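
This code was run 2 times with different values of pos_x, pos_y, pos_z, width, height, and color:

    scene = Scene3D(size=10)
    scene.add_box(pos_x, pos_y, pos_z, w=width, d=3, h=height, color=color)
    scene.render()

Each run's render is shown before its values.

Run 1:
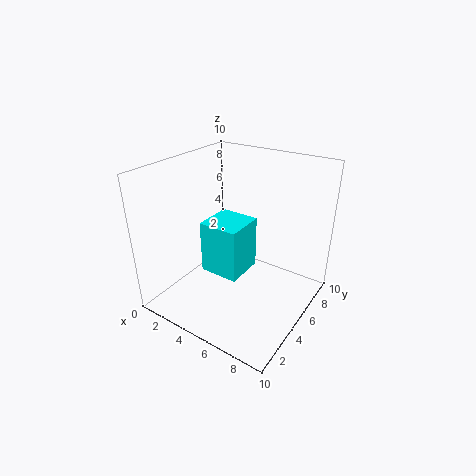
pos_x = 2
pos_y = 4.5
pos_z = 1.5
width = 3
height = 4
color = 'cyan'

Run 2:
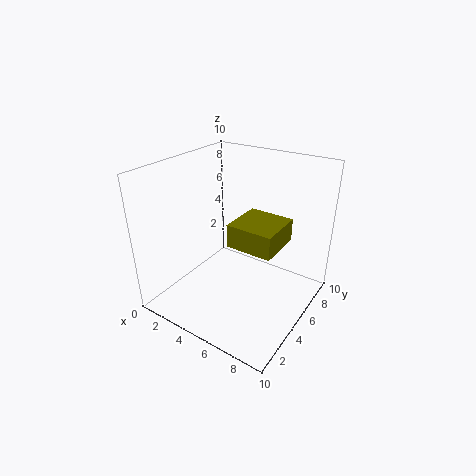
pos_x = 5.5
pos_y = 3
pos_z = 5.5
width = 3
height = 1.5
color = 'olive'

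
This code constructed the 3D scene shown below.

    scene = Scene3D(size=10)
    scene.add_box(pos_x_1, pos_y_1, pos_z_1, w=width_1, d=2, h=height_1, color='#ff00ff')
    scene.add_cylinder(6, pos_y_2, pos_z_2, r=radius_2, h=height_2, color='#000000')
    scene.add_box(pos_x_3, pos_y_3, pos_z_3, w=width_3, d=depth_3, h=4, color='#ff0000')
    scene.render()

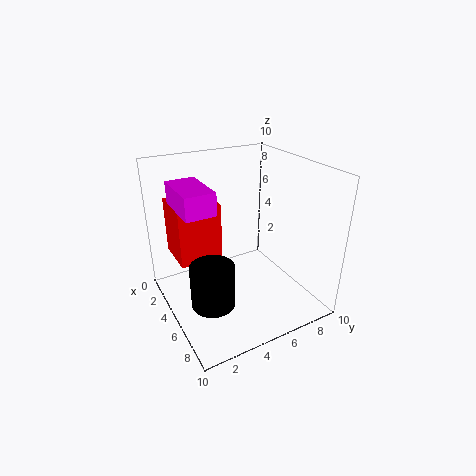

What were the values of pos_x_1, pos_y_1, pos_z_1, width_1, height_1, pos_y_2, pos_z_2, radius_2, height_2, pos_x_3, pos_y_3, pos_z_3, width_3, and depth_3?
pos_x_1 = 2.5, pos_y_1 = 1, pos_z_1 = 7.5, width_1 = 3.5, height_1 = 1.5, pos_y_2 = 2.5, pos_z_2 = 1, radius_2 = 1.5, height_2 = 3, pos_x_3 = 1.5, pos_y_3 = 1, pos_z_3 = 3.5, width_3 = 3, depth_3 = 3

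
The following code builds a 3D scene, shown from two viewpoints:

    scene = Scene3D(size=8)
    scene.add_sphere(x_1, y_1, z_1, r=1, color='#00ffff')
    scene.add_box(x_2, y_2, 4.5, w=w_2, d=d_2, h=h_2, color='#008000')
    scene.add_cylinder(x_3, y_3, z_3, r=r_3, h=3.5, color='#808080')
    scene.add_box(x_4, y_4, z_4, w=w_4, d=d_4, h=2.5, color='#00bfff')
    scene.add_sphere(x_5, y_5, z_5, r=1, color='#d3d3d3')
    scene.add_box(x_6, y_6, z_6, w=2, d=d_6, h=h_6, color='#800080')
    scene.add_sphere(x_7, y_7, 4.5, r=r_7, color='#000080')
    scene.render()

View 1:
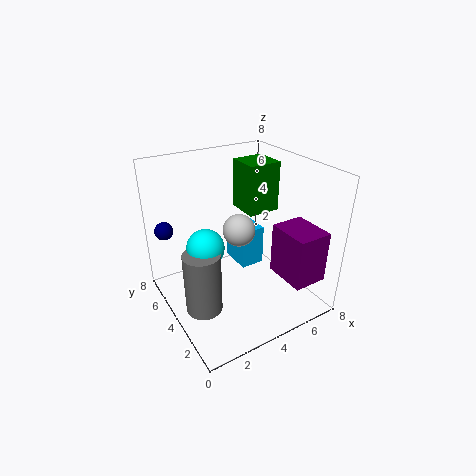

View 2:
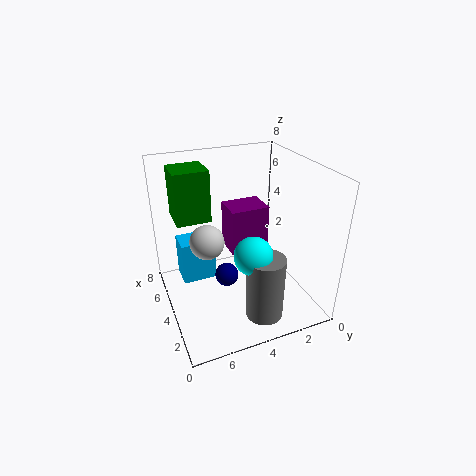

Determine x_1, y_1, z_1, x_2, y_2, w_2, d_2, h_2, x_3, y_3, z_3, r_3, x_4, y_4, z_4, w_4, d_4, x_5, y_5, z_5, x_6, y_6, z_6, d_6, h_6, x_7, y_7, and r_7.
x_1 = 2
y_1 = 4
z_1 = 4
x_2 = 5.5
y_2 = 5
w_2 = 2
d_2 = 2
h_2 = 3
x_3 = 1.5
y_3 = 3.5
z_3 = 0.5
r_3 = 1
x_4 = 5
y_4 = 5
z_4 = 1
w_4 = 1.5
d_4 = 2
x_5 = 5
y_5 = 5.5
z_5 = 3.5
x_6 = 6
y_6 = 1
z_6 = 1.5
d_6 = 2.5
h_6 = 3
x_7 = 0.5
y_7 = 6
r_7 = 0.5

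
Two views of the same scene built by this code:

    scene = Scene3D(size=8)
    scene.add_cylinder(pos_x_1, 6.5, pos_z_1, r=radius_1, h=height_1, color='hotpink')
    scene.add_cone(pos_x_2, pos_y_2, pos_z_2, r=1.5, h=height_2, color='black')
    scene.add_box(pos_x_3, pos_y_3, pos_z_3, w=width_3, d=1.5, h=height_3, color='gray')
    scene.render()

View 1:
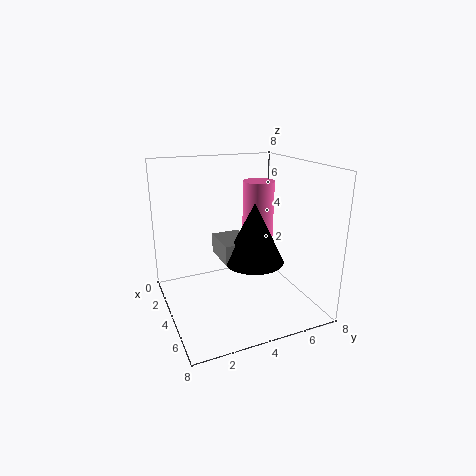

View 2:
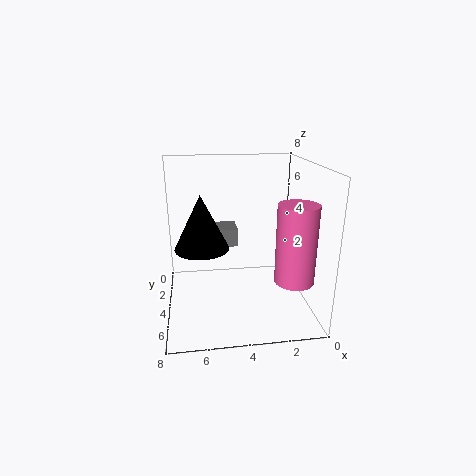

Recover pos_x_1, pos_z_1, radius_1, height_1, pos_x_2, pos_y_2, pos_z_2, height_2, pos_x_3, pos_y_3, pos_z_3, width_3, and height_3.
pos_x_1 = 1.5
pos_z_1 = 2.5
radius_1 = 1
height_1 = 4
pos_x_2 = 6
pos_y_2 = 4
pos_z_2 = 3.5
height_2 = 3
pos_x_3 = 4
pos_y_3 = 2.5
pos_z_3 = 3.5
width_3 = 2
height_3 = 1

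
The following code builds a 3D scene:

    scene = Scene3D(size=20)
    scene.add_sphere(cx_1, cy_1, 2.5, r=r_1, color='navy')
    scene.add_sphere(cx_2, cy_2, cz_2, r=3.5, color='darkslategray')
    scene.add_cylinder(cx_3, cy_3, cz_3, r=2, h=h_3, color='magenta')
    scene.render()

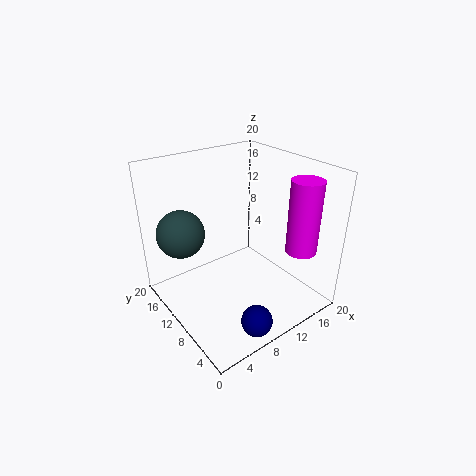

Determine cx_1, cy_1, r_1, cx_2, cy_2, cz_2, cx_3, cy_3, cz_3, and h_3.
cx_1 = 7
cy_1 = 2
r_1 = 2
cx_2 = 4.5
cy_2 = 16.5
cz_2 = 9.5
cx_3 = 14.5
cy_3 = 2.5
cz_3 = 10
h_3 = 9.5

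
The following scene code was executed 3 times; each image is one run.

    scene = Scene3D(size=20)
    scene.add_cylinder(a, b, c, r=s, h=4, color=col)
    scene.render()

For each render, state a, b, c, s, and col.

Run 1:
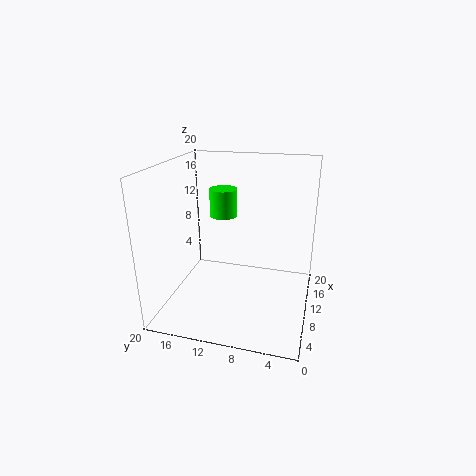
a = 13
b = 13
c = 12
s = 2
col = 'lime'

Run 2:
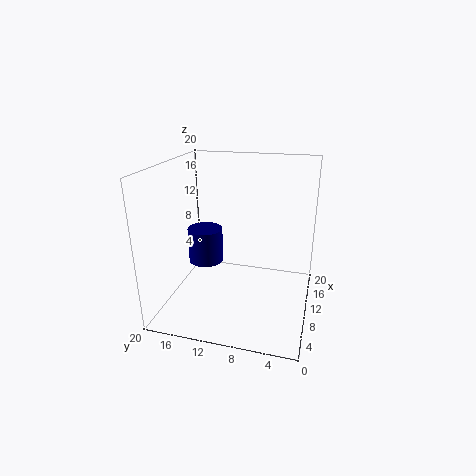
a = 3
b = 12
c = 10
s = 2
col = 'navy'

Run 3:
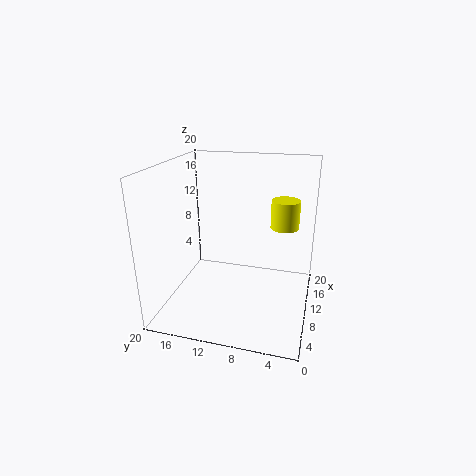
a = 13
b = 4
c = 11
s = 2
col = 'yellow'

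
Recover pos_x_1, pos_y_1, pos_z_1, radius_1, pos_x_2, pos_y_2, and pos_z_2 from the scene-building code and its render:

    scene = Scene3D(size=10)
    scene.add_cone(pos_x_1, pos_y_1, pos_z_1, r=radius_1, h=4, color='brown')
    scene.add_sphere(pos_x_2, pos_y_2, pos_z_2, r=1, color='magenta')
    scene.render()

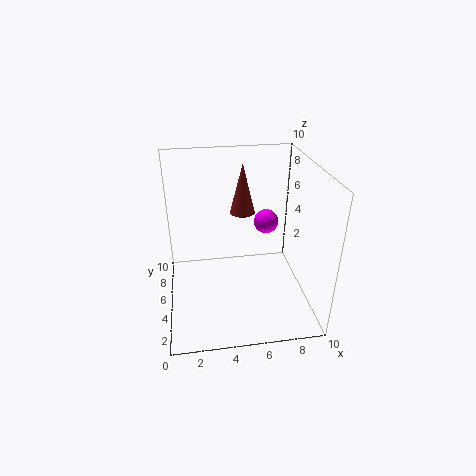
pos_x_1 = 6
pos_y_1 = 9
pos_z_1 = 5
radius_1 = 1
pos_x_2 = 8
pos_y_2 = 9
pos_z_2 = 4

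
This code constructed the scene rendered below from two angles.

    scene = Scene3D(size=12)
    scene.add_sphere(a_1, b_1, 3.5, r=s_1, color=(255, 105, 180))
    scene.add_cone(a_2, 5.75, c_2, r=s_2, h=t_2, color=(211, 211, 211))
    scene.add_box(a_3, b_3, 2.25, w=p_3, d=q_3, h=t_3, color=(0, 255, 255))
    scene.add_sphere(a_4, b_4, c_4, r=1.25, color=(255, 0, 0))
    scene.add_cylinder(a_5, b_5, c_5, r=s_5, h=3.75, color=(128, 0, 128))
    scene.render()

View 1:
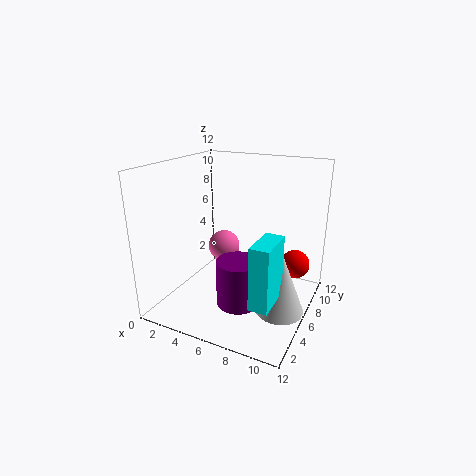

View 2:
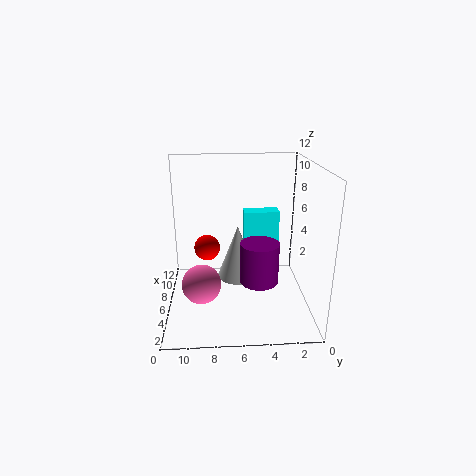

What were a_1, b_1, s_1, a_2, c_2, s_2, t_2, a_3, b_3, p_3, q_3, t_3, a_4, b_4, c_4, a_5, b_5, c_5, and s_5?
a_1 = 3; b_1 = 9; s_1 = 1.5; a_2 = 10; c_2 = 0.25; s_2 = 2; t_2 = 5.25; a_3 = 8.75; b_3 = 2; p_3 = 1.5; q_3 = 3.25; t_3 = 5; a_4 = 10.25; b_4 = 8.75; c_4 = 3.25; a_5 = 7; b_5 = 4; c_5 = 1.25; s_5 = 1.75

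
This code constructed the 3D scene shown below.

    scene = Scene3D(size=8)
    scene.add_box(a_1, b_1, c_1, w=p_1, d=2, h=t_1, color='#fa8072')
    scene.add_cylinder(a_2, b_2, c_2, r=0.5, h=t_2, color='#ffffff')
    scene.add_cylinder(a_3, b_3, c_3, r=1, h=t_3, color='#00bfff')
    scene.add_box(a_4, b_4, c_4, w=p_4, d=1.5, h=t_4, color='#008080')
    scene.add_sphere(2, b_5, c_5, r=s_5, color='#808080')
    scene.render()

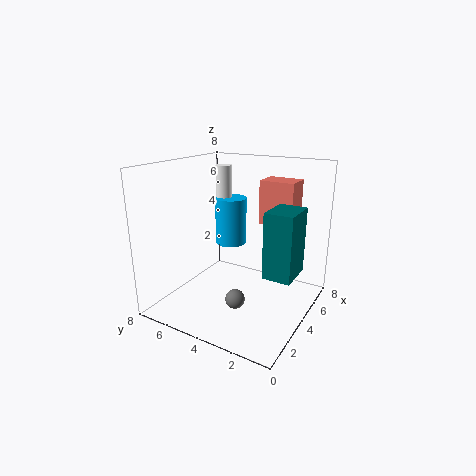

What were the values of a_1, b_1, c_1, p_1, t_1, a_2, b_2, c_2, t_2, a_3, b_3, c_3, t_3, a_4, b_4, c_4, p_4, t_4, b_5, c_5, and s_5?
a_1 = 5.5, b_1 = 1.5, c_1 = 4.5, p_1 = 1.5, t_1 = 2.5, a_2 = 6.5, b_2 = 6.5, c_2 = 3.5, t_2 = 4, a_3 = 6.5, b_3 = 6, c_3 = 2.5, t_3 = 3, a_4 = 3, b_4 = 0.5, c_4 = 2.5, p_4 = 2, t_4 = 3.5, b_5 = 3, c_5 = 1.5, s_5 = 0.5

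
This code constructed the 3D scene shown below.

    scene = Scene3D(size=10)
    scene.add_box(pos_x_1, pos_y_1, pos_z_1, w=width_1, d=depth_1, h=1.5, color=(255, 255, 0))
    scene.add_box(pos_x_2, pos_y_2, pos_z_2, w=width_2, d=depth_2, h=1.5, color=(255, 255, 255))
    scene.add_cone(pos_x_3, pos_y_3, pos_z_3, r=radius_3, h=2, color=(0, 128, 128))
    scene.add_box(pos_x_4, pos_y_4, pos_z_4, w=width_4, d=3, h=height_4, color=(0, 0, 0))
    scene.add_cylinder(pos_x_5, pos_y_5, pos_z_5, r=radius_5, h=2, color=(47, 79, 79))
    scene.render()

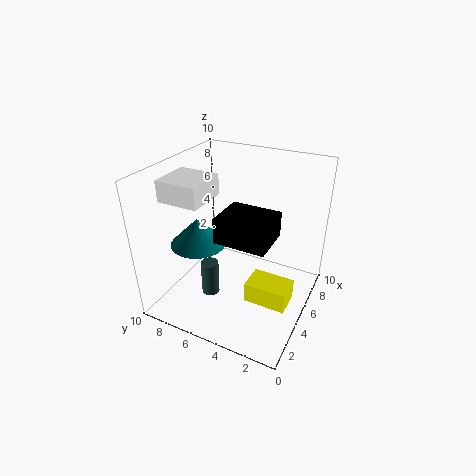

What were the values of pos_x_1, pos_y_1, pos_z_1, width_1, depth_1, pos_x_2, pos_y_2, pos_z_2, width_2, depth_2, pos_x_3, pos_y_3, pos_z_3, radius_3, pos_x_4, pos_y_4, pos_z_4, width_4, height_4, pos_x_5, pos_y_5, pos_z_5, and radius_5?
pos_x_1 = 4, pos_y_1 = 1, pos_z_1 = 0.5, width_1 = 2, depth_1 = 3, pos_x_2 = 3, pos_y_2 = 7, pos_z_2 = 7.5, width_2 = 3, depth_2 = 3, pos_x_3 = 4.5, pos_y_3 = 8, pos_z_3 = 4, radius_3 = 2, pos_x_4 = 1, pos_y_4 = 1.5, pos_z_4 = 7, width_4 = 2.5, height_4 = 1.5, pos_x_5 = 0.5, pos_y_5 = 4.5, pos_z_5 = 4, radius_5 = 0.5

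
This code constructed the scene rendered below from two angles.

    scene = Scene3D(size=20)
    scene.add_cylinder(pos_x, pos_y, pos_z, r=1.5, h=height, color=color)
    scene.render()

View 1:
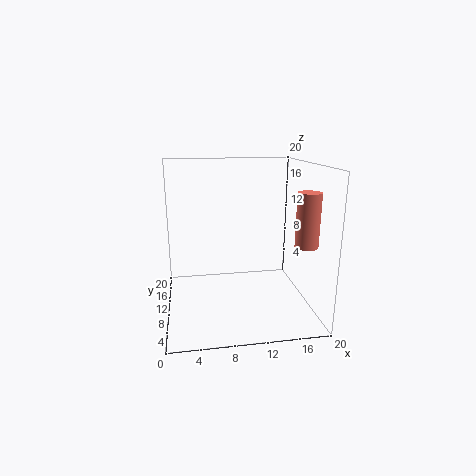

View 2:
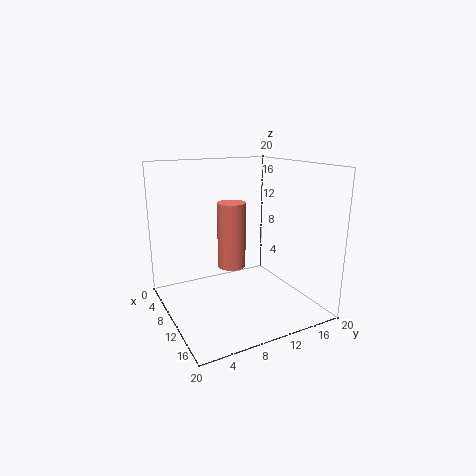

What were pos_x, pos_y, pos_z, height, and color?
pos_x = 18
pos_y = 5
pos_z = 10
height = 7
color = 'salmon'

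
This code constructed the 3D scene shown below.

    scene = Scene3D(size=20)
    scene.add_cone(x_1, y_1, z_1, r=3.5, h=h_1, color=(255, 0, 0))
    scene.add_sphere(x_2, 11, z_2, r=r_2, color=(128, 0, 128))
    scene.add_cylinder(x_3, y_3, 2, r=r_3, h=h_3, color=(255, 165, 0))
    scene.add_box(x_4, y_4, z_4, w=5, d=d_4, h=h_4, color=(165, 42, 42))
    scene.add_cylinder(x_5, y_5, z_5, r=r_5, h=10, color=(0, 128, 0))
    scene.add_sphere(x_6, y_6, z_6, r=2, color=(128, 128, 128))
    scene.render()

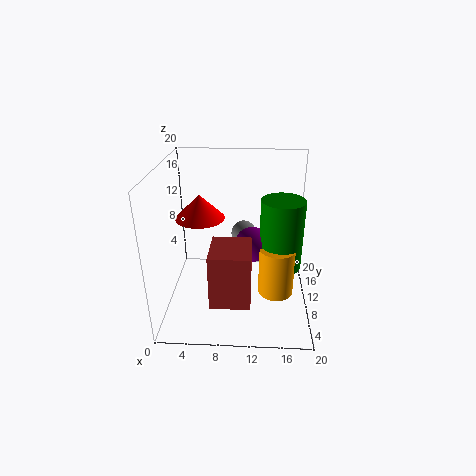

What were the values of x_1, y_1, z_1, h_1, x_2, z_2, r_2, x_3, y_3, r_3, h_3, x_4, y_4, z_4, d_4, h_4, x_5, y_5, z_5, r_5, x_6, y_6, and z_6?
x_1 = 4.5; y_1 = 12; z_1 = 12; h_1 = 3.5; x_2 = 12; z_2 = 8.5; r_2 = 2.5; x_3 = 15.5; y_3 = 9; r_3 = 2.5; h_3 = 7; x_4 = 7; y_4 = 1; z_4 = 5; d_4 = 5.5; h_4 = 7; x_5 = 16; y_5 = 10.5; z_5 = 5.5; r_5 = 3; x_6 = 10.5; y_6 = 17.5; z_6 = 7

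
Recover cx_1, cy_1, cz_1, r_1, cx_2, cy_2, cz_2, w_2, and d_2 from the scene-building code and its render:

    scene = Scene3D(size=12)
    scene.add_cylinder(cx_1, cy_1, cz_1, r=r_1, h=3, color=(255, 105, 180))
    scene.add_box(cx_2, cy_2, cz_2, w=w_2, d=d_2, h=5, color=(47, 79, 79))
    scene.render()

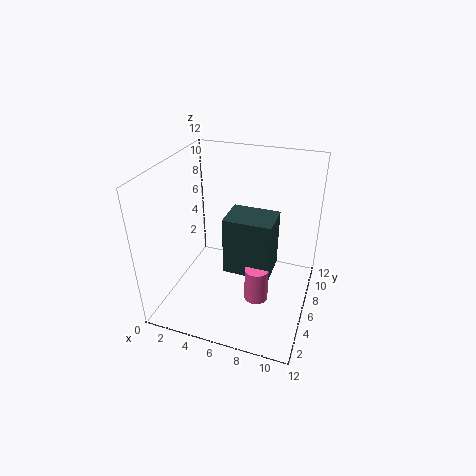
cx_1 = 8
cy_1 = 5
cz_1 = 1
r_1 = 1
cx_2 = 5
cy_2 = 5
cz_2 = 3
w_2 = 4
d_2 = 3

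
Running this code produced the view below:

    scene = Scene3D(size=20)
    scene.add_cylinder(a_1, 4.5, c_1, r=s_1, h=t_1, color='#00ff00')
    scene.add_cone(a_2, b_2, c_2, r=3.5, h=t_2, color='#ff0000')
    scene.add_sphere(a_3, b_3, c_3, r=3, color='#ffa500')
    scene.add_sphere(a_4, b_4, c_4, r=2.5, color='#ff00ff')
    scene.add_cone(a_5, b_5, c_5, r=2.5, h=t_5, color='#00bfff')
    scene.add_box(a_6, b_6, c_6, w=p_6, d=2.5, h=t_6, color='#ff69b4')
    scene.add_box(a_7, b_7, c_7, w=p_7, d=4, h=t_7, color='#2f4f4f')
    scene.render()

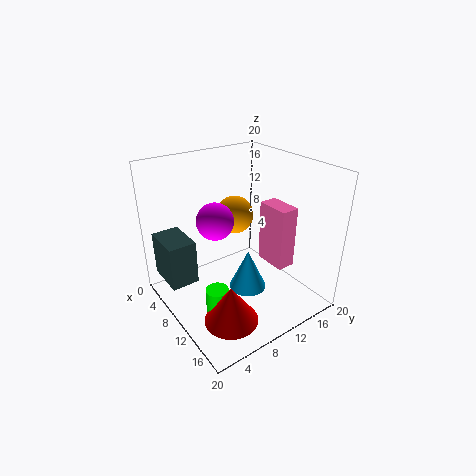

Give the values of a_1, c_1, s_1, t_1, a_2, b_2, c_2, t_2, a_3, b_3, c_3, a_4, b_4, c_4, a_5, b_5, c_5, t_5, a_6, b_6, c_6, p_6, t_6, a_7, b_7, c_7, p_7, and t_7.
a_1 = 13
c_1 = 2
s_1 = 1.5
t_1 = 3.5
a_2 = 15.5
b_2 = 5
c_2 = 2
t_2 = 5
a_3 = 3.5
b_3 = 14
c_3 = 10
a_4 = 9
b_4 = 7
c_4 = 13
a_5 = 13
b_5 = 9.5
c_5 = 4
t_5 = 5.5
a_6 = 11
b_6 = 13
c_6 = 6.5
p_6 = 4.5
t_6 = 8.5
a_7 = 1
b_7 = 1
c_7 = 3
p_7 = 6
t_7 = 6.5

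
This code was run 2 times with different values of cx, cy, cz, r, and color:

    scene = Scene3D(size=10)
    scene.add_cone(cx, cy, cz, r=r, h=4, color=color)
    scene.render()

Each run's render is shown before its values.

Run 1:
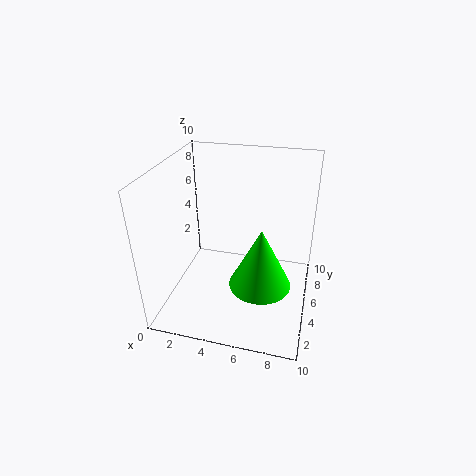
cx = 7; cy = 3; cz = 3; r = 2; color = 'lime'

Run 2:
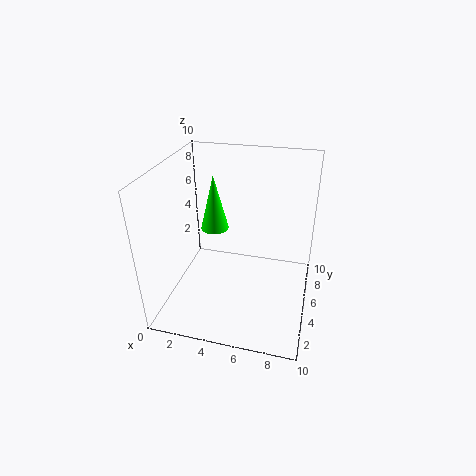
cx = 3; cy = 6; cz = 5; r = 1; color = 'lime'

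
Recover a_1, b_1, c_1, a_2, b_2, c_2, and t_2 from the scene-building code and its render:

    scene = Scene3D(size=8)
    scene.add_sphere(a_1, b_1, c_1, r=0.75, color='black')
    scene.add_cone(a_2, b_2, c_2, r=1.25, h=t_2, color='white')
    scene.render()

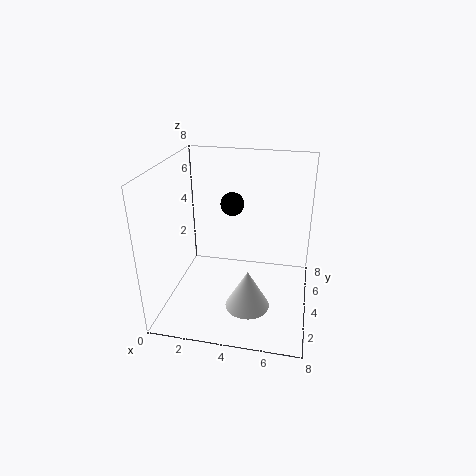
a_1 = 3; b_1 = 7; c_1 = 4.75; a_2 = 4.75; b_2 = 3; c_2 = 0.25; t_2 = 2.25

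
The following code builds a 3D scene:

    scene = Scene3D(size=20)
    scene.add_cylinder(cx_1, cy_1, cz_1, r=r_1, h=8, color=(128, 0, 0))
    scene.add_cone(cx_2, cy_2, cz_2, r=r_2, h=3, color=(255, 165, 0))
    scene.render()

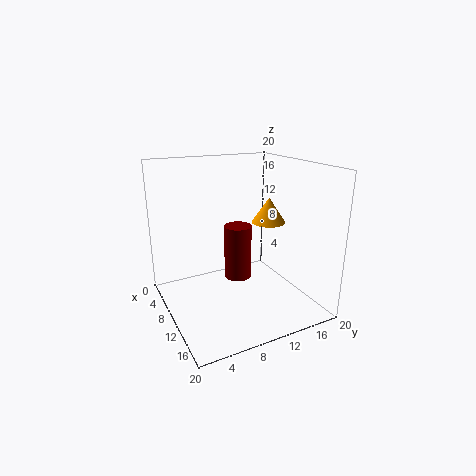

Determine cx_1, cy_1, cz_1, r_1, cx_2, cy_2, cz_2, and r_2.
cx_1 = 8; cy_1 = 11; cz_1 = 3; r_1 = 2; cx_2 = 16; cy_2 = 11; cz_2 = 14; r_2 = 2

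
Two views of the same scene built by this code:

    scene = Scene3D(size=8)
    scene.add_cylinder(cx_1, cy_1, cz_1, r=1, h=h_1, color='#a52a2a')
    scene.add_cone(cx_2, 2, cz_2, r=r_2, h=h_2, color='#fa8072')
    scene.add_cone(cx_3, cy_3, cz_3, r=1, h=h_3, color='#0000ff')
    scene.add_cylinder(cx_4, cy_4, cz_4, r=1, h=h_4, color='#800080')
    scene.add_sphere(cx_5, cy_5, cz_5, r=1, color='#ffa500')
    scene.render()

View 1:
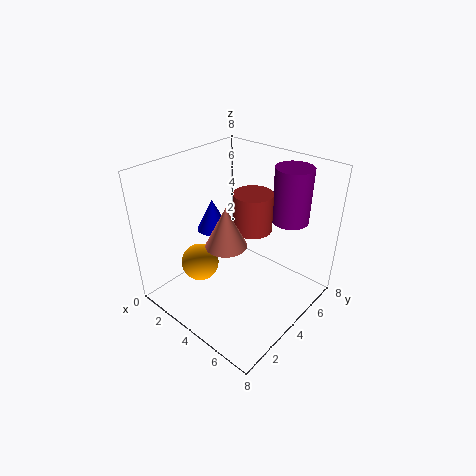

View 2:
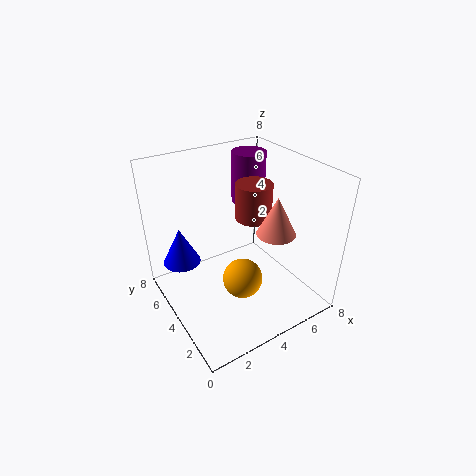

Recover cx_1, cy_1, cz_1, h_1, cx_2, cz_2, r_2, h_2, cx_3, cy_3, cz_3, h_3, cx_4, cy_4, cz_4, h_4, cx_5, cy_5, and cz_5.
cx_1 = 5, cy_1 = 4, cz_1 = 5, h_1 = 2, cx_2 = 5, cz_2 = 5, r_2 = 1, h_2 = 2, cx_3 = 1, cy_3 = 5, cz_3 = 3, h_3 = 2, cx_4 = 6, cy_4 = 6, cz_4 = 5, h_4 = 3, cx_5 = 3, cy_5 = 2, cz_5 = 3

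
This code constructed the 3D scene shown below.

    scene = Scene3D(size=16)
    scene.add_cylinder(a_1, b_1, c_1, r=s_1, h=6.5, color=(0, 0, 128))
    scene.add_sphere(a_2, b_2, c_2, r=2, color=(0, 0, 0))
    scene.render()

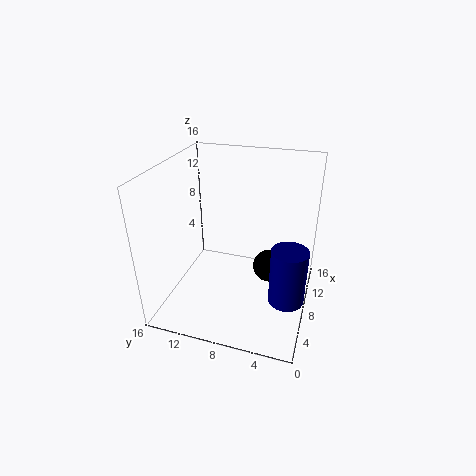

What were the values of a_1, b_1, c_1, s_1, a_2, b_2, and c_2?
a_1 = 7
b_1 = 2
c_1 = 1.5
s_1 = 2
a_2 = 11.5
b_2 = 5
c_2 = 2.5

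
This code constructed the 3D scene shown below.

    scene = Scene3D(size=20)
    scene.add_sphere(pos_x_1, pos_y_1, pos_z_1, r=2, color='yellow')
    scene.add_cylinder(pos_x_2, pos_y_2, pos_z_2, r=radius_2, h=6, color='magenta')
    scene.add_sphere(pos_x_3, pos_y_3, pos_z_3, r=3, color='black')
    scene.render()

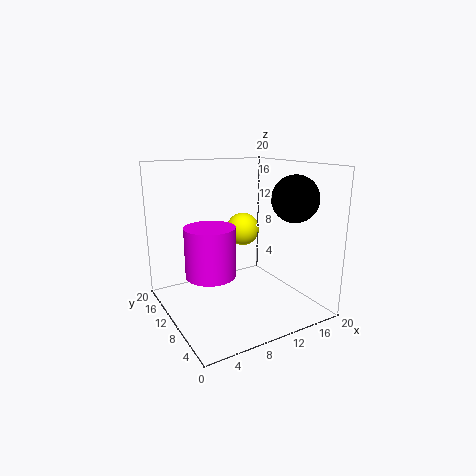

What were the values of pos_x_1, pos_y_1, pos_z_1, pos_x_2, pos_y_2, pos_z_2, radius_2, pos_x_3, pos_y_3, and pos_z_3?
pos_x_1 = 8.5; pos_y_1 = 6.25; pos_z_1 = 12.5; pos_x_2 = 3.75; pos_y_2 = 5.75; pos_z_2 = 7.5; radius_2 = 3; pos_x_3 = 14.75; pos_y_3 = 4; pos_z_3 = 16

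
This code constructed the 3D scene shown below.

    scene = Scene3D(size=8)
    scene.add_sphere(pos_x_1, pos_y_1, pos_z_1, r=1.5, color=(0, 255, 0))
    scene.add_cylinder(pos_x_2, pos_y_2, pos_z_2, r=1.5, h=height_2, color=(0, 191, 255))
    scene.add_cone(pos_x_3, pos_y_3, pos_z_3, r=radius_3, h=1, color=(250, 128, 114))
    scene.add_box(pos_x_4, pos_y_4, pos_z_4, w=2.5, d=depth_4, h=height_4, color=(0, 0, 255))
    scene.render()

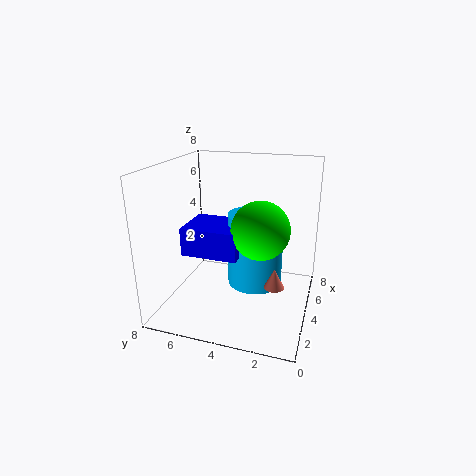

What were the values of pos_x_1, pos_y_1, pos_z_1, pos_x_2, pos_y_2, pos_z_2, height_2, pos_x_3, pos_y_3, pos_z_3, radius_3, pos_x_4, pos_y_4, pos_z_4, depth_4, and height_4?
pos_x_1 = 3, pos_y_1 = 2.5, pos_z_1 = 5, pos_x_2 = 4, pos_y_2 = 3, pos_z_2 = 1.5, height_2 = 4, pos_x_3 = 2, pos_y_3 = 1.5, pos_z_3 = 2.5, radius_3 = 0.5, pos_x_4 = 2, pos_y_4 = 3.5, pos_z_4 = 3.5, depth_4 = 3, height_4 = 1.5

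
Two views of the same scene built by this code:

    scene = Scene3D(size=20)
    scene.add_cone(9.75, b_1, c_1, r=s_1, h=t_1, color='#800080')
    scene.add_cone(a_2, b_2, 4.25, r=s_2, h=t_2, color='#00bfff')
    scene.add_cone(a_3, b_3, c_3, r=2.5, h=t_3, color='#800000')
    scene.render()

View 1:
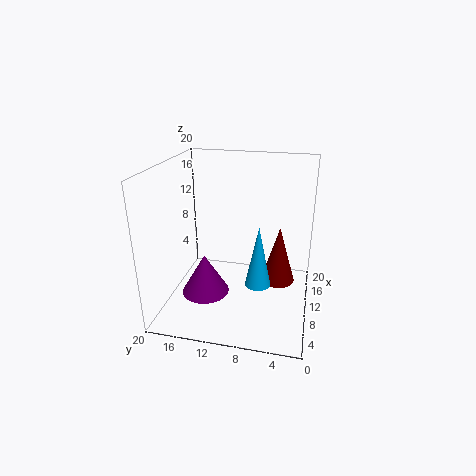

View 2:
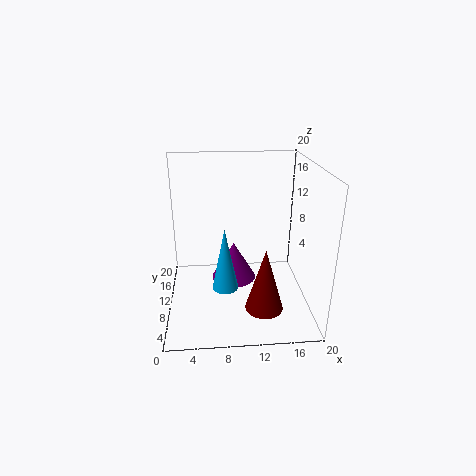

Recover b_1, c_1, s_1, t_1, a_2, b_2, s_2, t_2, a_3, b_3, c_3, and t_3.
b_1 = 15, c_1 = 0.75, s_1 = 3.5, t_1 = 6, a_2 = 8, b_2 = 6.75, s_2 = 1.75, t_2 = 8.5, a_3 = 13, b_3 = 4.5, c_3 = 2.25, t_3 = 8.5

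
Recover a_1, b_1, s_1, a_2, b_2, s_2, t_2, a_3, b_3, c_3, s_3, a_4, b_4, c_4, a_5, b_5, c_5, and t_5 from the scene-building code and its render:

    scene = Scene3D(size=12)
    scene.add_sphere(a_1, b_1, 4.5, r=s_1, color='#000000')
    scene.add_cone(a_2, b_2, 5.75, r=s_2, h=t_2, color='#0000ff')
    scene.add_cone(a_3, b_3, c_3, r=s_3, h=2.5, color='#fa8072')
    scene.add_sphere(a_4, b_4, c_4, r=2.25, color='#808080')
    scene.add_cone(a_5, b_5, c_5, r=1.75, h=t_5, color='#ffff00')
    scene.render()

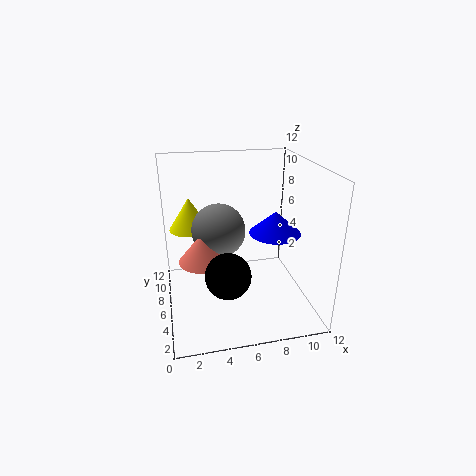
a_1 = 4.5; b_1 = 2.75; s_1 = 1.75; a_2 = 9.5; b_2 = 6.75; s_2 = 2.25; t_2 = 2; a_3 = 3; b_3 = 5.5; c_3 = 4.5; s_3 = 2; a_4 = 4.5; b_4 = 6.75; c_4 = 6.5; a_5 = 2.25; b_5 = 8.25; c_5 = 6.25; t_5 = 2.75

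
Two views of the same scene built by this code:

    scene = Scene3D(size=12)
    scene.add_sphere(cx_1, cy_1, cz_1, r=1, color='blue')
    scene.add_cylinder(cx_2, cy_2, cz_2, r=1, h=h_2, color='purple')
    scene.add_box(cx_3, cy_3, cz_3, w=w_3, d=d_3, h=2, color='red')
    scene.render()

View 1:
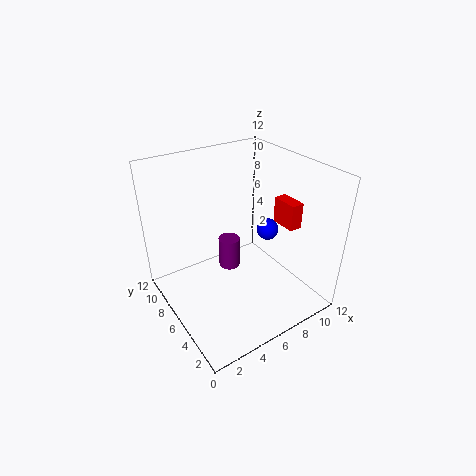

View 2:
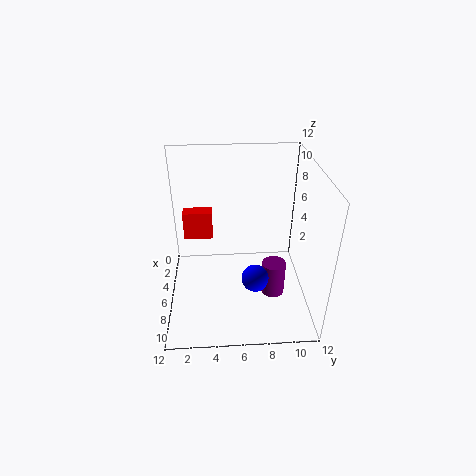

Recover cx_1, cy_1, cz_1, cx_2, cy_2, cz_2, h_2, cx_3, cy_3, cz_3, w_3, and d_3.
cx_1 = 10; cy_1 = 7; cz_1 = 5; cx_2 = 7; cy_2 = 9; cz_2 = 1; h_2 = 3; cx_3 = 8; cy_3 = 2; cz_3 = 8; w_3 = 1; d_3 = 2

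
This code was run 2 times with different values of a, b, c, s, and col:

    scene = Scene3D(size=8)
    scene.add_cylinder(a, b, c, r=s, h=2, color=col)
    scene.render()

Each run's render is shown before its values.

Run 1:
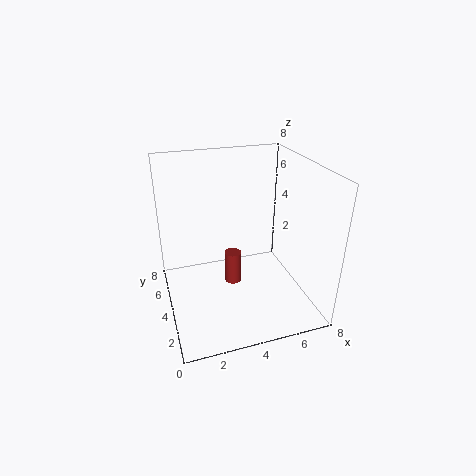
a = 4, b = 5, c = 0.5, s = 0.5, col = 'brown'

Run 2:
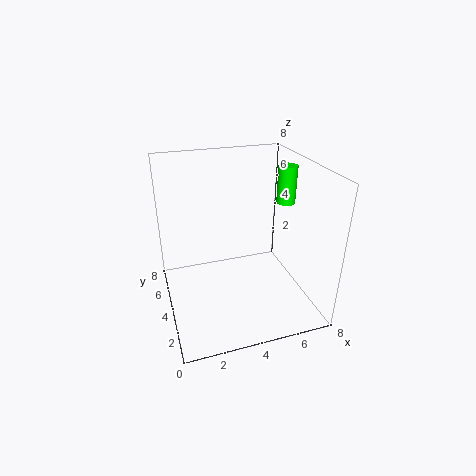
a = 6.5, b = 3.5, c = 6, s = 0.5, col = 'lime'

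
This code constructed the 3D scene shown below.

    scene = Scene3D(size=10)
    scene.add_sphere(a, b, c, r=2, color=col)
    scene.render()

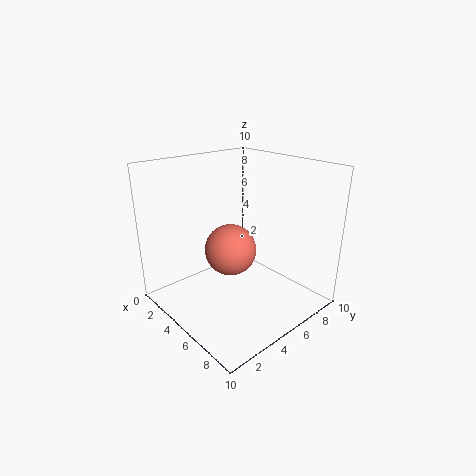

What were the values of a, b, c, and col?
a = 3
b = 6
c = 3
col = 'salmon'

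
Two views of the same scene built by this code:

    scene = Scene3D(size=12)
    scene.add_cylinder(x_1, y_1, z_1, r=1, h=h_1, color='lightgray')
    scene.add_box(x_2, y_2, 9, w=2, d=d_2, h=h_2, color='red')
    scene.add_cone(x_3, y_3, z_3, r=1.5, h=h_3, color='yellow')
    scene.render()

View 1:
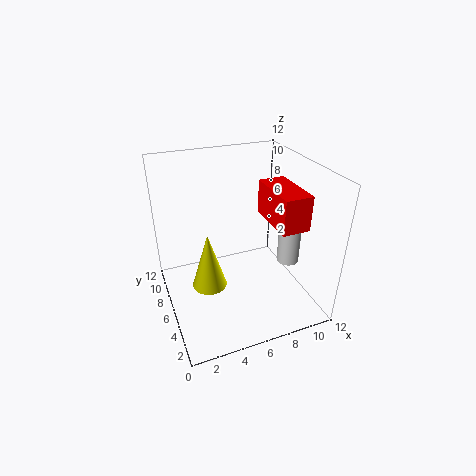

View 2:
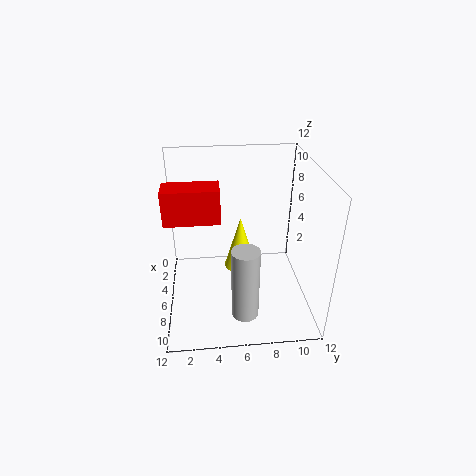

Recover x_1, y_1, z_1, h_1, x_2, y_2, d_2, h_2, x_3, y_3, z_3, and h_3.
x_1 = 11; y_1 = 6; z_1 = 2.5; h_1 = 5.5; x_2 = 7; y_2 = 0.5; d_2 = 4; h_2 = 2.5; x_3 = 3.5; y_3 = 6.5; z_3 = 1.5; h_3 = 5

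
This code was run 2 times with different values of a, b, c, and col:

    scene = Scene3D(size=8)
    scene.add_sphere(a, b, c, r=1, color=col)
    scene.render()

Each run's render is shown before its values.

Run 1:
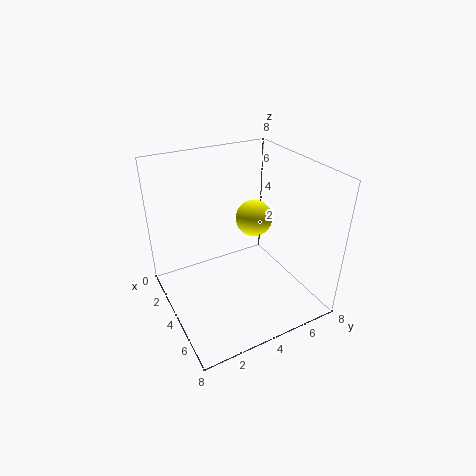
a = 4
b = 5
c = 5
col = 'yellow'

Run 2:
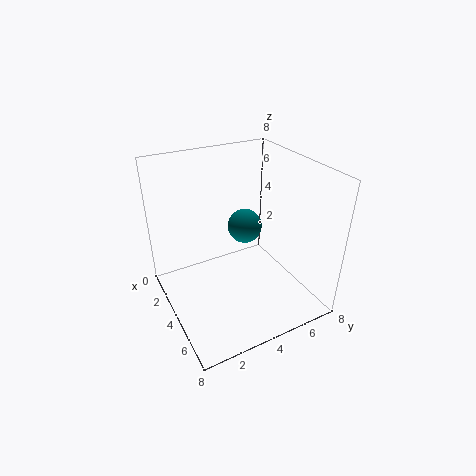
a = 3
b = 5
c = 4
col = 'teal'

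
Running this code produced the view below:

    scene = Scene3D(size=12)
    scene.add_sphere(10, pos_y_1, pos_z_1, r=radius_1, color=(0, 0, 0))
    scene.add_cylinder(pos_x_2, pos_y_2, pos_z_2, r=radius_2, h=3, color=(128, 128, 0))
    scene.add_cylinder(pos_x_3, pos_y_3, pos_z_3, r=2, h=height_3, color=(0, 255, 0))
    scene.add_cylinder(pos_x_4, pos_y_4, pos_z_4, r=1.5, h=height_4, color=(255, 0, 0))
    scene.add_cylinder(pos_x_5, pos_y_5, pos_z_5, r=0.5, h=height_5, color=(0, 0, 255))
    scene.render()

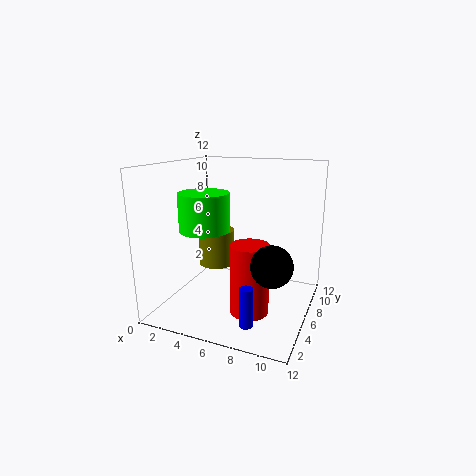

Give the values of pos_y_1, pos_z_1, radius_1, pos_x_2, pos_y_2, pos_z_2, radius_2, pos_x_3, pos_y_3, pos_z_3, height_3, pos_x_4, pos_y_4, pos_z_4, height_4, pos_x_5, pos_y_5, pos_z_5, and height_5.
pos_y_1 = 2.5, pos_z_1 = 5.5, radius_1 = 1.5, pos_x_2 = 4, pos_y_2 = 6, pos_z_2 = 3.5, radius_2 = 1.5, pos_x_3 = 4, pos_y_3 = 4, pos_z_3 = 7, height_3 = 3, pos_x_4 = 8, pos_y_4 = 3.5, pos_z_4 = 1, height_4 = 5.5, pos_x_5 = 8.5, pos_y_5 = 1.5, pos_z_5 = 1, height_5 = 3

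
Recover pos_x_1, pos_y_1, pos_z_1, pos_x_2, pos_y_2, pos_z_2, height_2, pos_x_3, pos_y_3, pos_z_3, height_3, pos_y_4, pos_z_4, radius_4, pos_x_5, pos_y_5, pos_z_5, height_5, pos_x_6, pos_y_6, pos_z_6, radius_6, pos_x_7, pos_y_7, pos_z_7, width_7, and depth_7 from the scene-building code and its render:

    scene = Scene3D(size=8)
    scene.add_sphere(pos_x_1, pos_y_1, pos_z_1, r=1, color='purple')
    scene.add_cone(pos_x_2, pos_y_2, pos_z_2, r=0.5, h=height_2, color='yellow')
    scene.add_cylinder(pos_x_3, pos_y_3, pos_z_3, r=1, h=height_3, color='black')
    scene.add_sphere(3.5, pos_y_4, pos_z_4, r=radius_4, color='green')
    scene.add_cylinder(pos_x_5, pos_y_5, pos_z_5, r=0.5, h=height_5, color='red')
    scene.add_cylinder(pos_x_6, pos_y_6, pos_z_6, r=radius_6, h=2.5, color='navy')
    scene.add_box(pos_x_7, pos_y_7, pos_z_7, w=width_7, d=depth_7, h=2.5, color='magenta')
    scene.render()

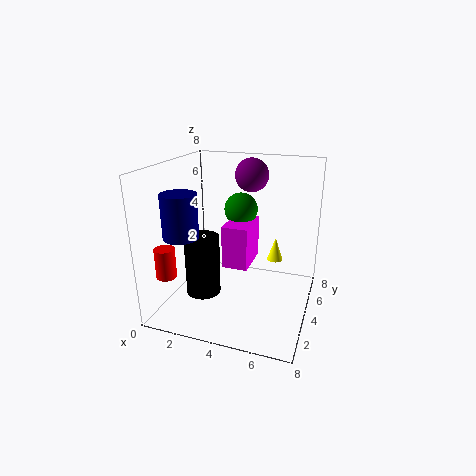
pos_x_1 = 4, pos_y_1 = 6.5, pos_z_1 = 7, pos_x_2 = 5.5, pos_y_2 = 7, pos_z_2 = 1.5, height_2 = 1.5, pos_x_3 = 2, pos_y_3 = 3.5, pos_z_3 = 0.5, height_3 = 3.5, pos_y_4 = 6, pos_z_4 = 5, radius_4 = 1, pos_x_5 = 1.5, pos_y_5 = 0.5, pos_z_5 = 3, height_5 = 1.5, pos_x_6 = 1, pos_y_6 = 3, pos_z_6 = 4, radius_6 = 1, pos_x_7 = 3, pos_y_7 = 4, pos_z_7 = 2, width_7 = 1.5, depth_7 = 2.5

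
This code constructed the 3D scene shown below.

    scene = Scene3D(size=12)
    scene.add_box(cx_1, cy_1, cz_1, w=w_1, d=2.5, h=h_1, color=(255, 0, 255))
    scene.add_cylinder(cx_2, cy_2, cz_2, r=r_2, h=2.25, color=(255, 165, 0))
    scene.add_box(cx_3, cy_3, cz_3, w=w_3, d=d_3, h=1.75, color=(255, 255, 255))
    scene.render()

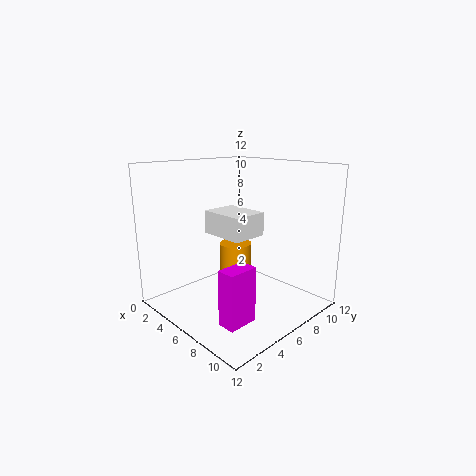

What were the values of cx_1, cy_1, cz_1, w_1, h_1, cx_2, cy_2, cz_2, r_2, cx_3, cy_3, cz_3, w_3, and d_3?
cx_1 = 7.75, cy_1 = 2.25, cz_1 = 0.25, w_1 = 1.5, h_1 = 4.5, cx_2 = 6.75, cy_2 = 5, cz_2 = 3.75, r_2 = 1.25, cx_3 = 5.5, cy_3 = 3, cz_3 = 7, w_3 = 3.5, d_3 = 2.75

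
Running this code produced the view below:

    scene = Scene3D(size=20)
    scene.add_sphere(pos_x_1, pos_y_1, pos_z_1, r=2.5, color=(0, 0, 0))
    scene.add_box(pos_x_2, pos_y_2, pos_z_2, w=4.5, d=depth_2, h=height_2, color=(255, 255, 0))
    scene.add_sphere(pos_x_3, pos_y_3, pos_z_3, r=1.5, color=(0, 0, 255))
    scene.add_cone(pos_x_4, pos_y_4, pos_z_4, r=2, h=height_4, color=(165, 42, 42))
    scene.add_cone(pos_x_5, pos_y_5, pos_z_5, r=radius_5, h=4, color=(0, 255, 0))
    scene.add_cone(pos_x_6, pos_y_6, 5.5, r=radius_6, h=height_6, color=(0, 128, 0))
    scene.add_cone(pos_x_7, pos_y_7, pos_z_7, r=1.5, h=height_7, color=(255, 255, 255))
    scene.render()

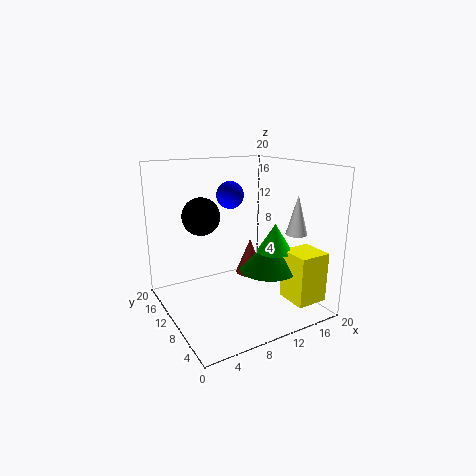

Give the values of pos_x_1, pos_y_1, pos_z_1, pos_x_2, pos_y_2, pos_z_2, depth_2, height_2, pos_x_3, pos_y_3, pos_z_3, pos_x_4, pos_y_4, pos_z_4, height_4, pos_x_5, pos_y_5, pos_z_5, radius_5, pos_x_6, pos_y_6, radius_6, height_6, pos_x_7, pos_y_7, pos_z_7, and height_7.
pos_x_1 = 5; pos_y_1 = 11; pos_z_1 = 13.5; pos_x_2 = 15; pos_y_2 = 2; pos_z_2 = 1.5; depth_2 = 4.5; height_2 = 7; pos_x_3 = 5.5; pos_y_3 = 4; pos_z_3 = 17.5; pos_x_4 = 12; pos_y_4 = 10; pos_z_4 = 4.5; height_4 = 5; pos_x_5 = 14.5; pos_y_5 = 7.5; pos_z_5 = 8; radius_5 = 2.5; pos_x_6 = 13.5; pos_y_6 = 7.5; radius_6 = 4; height_6 = 4; pos_x_7 = 17; pos_y_7 = 6; pos_z_7 = 10.5; height_7 = 5.5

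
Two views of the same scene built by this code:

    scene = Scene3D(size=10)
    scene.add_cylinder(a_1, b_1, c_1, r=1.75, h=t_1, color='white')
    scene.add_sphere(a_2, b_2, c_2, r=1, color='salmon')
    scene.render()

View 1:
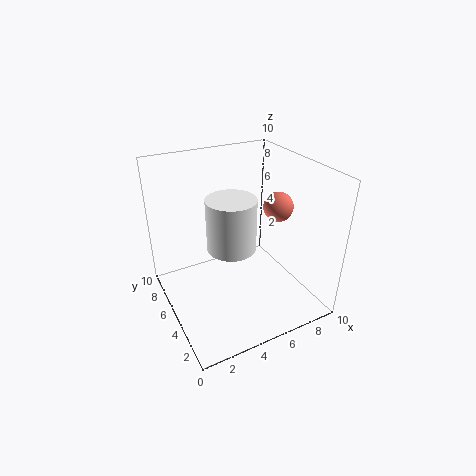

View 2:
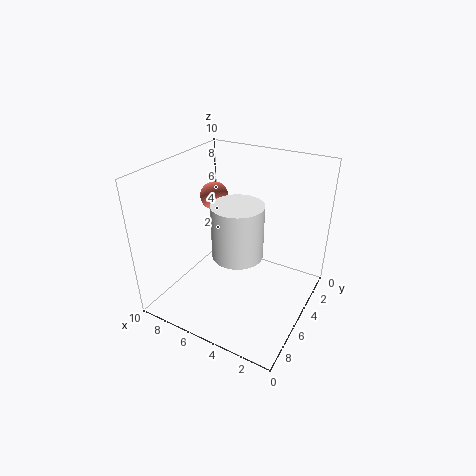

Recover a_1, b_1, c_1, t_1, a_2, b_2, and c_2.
a_1 = 4.75
b_1 = 5.5
c_1 = 4
t_1 = 3.75
a_2 = 7.5
b_2 = 4
c_2 = 7.25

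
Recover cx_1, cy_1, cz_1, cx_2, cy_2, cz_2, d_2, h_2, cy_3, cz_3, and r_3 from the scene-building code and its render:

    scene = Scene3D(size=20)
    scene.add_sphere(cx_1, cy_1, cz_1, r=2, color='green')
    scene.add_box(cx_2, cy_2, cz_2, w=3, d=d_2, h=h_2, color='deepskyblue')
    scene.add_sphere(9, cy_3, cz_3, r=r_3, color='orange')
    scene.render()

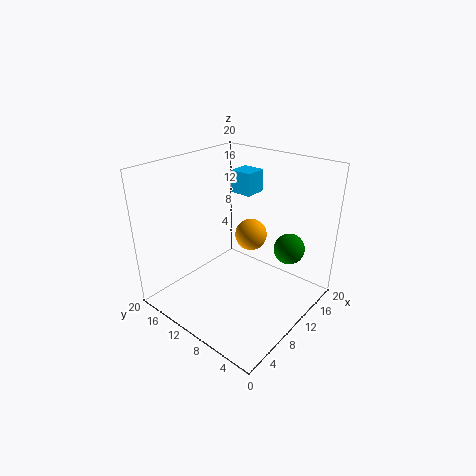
cx_1 = 12; cy_1 = 3; cz_1 = 10; cx_2 = 11; cy_2 = 9; cz_2 = 16; d_2 = 3; h_2 = 3; cy_3 = 7; cz_3 = 12; r_3 = 2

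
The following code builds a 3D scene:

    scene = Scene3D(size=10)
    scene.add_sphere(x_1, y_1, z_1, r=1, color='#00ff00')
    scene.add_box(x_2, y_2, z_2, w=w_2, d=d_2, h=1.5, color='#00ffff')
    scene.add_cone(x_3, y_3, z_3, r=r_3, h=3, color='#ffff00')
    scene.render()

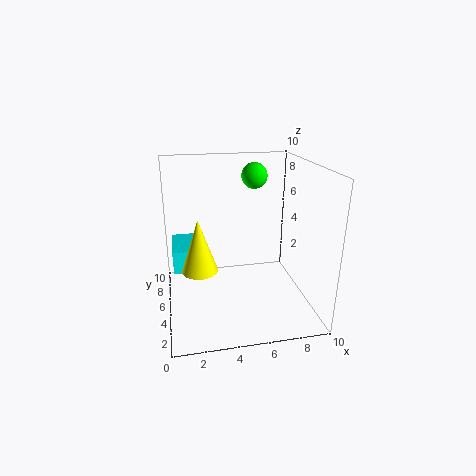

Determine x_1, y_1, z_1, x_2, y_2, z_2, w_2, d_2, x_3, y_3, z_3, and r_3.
x_1 = 7, y_1 = 8.5, z_1 = 8.5, x_2 = 0.5, y_2 = 3.5, z_2 = 3.5, w_2 = 2, d_2 = 3, x_3 = 2, y_3 = 1, z_3 = 5, r_3 = 1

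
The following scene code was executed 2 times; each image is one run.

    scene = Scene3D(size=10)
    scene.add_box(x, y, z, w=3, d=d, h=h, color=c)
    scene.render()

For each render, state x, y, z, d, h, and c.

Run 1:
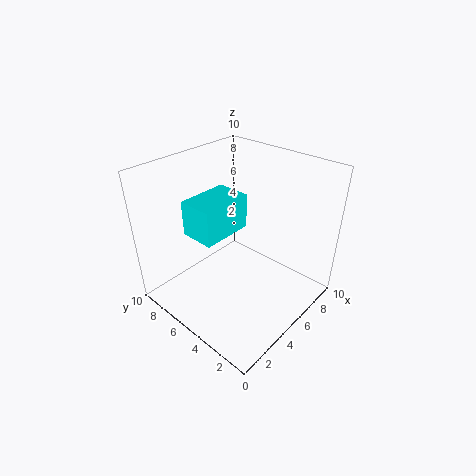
x = 0.5; y = 3; z = 7.5; d = 2; h = 2; c = 'cyan'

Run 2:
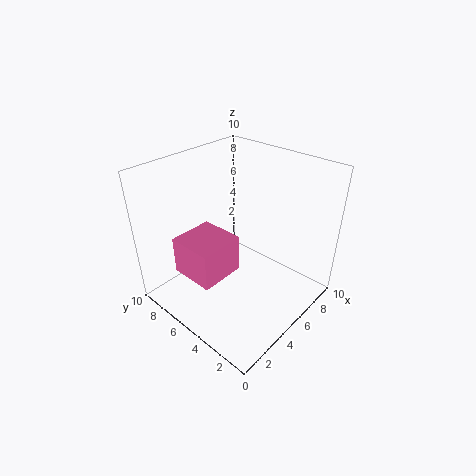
x = 1; y = 4; z = 3.5; d = 3; h = 2.5; c = 'hotpink'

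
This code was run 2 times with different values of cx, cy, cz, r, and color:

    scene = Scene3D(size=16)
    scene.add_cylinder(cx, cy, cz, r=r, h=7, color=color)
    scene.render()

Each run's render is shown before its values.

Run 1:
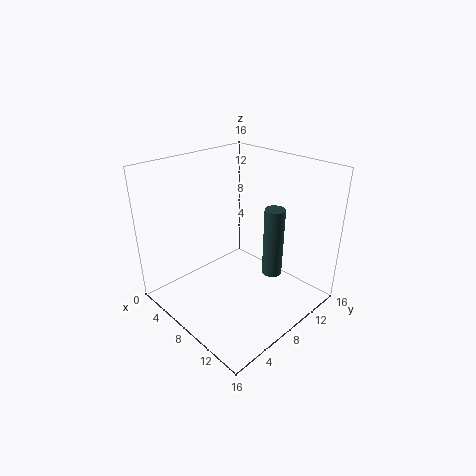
cx = 13; cy = 8; cz = 6; r = 1; color = 'darkslategray'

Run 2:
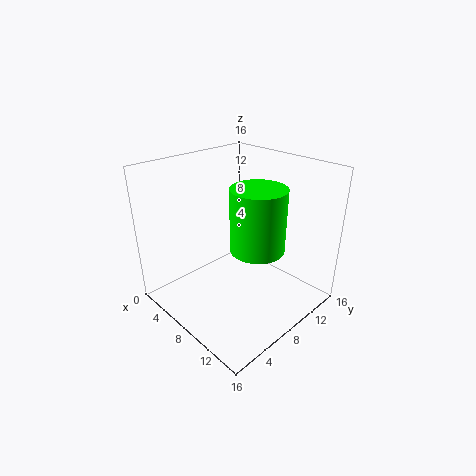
cx = 10; cy = 9; cz = 7; r = 3; color = 'lime'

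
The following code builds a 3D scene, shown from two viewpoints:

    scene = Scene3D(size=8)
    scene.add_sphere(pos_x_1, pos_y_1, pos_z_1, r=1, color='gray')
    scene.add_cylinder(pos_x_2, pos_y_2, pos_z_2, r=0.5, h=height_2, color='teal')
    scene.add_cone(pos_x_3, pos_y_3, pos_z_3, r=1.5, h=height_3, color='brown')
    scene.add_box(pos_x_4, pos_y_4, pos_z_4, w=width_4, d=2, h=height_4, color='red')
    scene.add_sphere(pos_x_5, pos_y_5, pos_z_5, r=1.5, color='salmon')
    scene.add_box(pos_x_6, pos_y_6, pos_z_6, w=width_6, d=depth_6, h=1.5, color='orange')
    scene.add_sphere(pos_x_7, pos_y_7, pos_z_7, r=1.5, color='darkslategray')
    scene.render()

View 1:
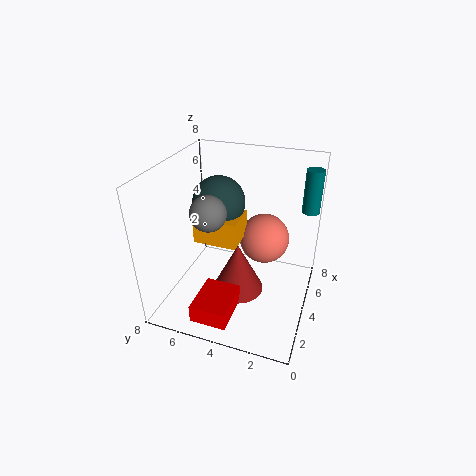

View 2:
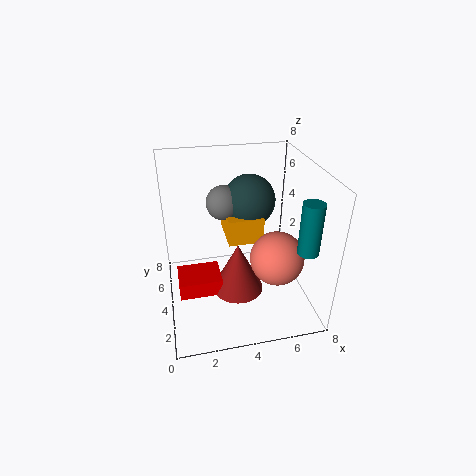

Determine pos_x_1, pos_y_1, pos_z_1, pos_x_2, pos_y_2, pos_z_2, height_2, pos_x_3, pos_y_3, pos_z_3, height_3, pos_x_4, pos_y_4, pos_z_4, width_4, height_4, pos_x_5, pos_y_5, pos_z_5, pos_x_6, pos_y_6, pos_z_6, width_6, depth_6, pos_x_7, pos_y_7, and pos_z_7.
pos_x_1 = 3.5
pos_y_1 = 5.5
pos_z_1 = 5.5
pos_x_2 = 6.5
pos_y_2 = 0.5
pos_z_2 = 5
height_2 = 2.5
pos_x_3 = 4
pos_y_3 = 4
pos_z_3 = 0.5
height_3 = 3
pos_x_4 = 0.5
pos_y_4 = 3.5
pos_z_4 = 0.5
width_4 = 2.5
height_4 = 1
pos_x_5 = 6
pos_y_5 = 3
pos_z_5 = 3
pos_x_6 = 3.5
pos_y_6 = 4
pos_z_6 = 3.5
width_6 = 2
depth_6 = 2.5
pos_x_7 = 5
pos_y_7 = 5.5
pos_z_7 = 5.5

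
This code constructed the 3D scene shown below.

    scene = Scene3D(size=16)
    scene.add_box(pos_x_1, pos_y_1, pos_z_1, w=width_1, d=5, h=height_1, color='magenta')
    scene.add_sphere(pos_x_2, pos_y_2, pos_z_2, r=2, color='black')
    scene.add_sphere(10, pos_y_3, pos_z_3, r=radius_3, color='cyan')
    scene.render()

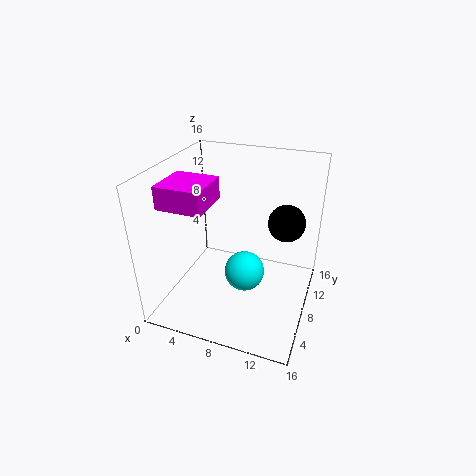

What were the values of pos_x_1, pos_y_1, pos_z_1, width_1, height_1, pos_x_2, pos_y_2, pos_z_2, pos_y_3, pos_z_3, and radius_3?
pos_x_1 = 0.5; pos_y_1 = 4; pos_z_1 = 12; width_1 = 5; height_1 = 2.5; pos_x_2 = 13; pos_y_2 = 9.5; pos_z_2 = 10; pos_y_3 = 4.5; pos_z_3 = 6.5; radius_3 = 2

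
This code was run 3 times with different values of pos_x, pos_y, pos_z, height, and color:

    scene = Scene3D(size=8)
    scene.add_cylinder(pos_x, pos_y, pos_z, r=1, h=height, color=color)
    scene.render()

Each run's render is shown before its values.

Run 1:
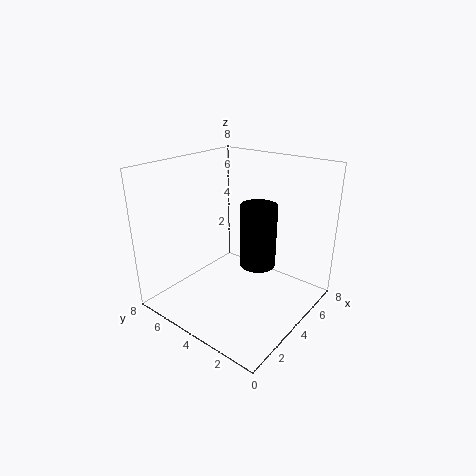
pos_x = 4.5, pos_y = 3, pos_z = 2.5, height = 3.5, color = 'black'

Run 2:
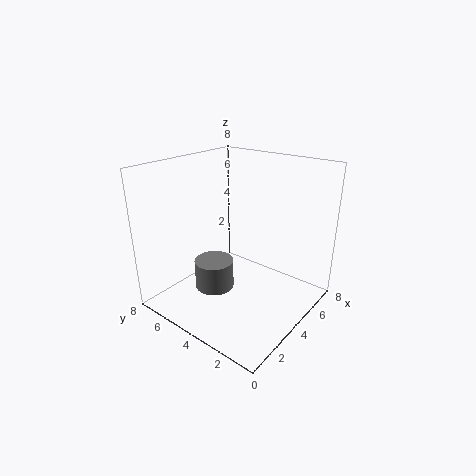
pos_x = 2, pos_y = 4, pos_z = 2, height = 1.5, color = 'gray'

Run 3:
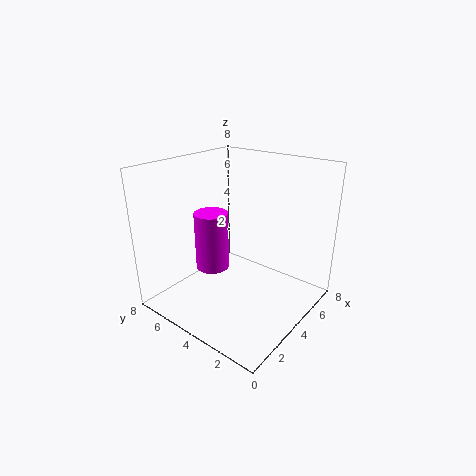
pos_x = 4, pos_y = 6, pos_z = 1.5, height = 3.5, color = 'magenta'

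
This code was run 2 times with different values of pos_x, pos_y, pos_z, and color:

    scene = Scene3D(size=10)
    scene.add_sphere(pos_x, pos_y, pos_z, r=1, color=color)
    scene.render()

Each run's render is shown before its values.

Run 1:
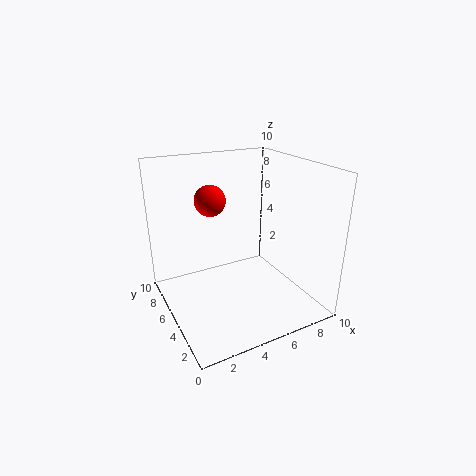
pos_x = 3
pos_y = 5
pos_z = 8
color = 'red'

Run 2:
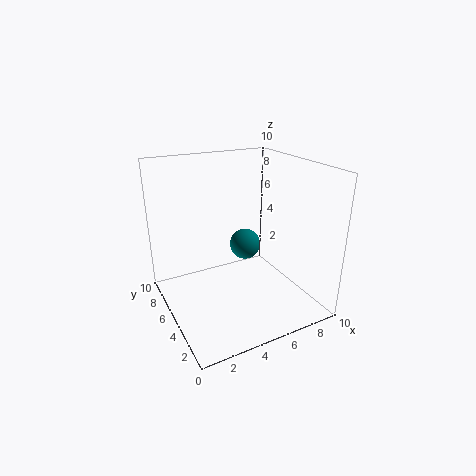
pos_x = 5
pos_y = 4
pos_z = 5
color = 'teal'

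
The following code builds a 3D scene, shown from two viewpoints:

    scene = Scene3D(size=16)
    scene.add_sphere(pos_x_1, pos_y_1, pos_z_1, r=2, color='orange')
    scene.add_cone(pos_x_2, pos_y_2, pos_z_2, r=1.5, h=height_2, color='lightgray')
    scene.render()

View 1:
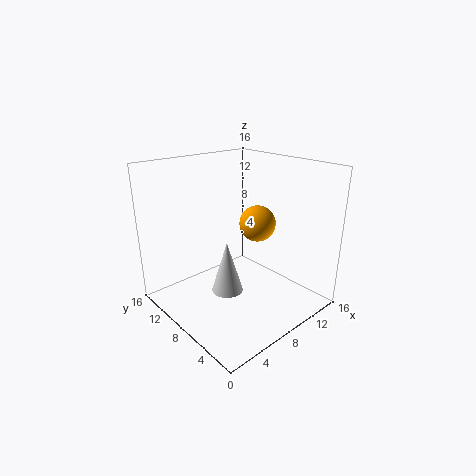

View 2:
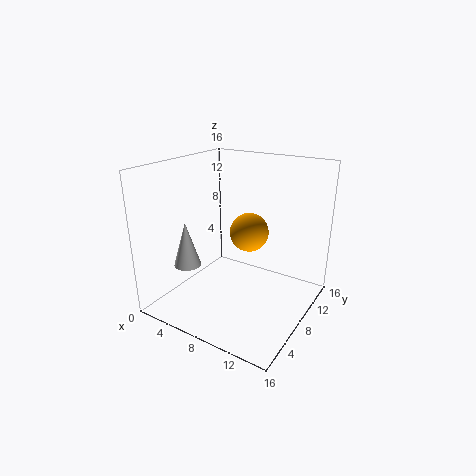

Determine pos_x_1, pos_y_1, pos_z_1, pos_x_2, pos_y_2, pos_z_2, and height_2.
pos_x_1 = 10, pos_y_1 = 7, pos_z_1 = 9.5, pos_x_2 = 3.5, pos_y_2 = 4.5, pos_z_2 = 5, height_2 = 5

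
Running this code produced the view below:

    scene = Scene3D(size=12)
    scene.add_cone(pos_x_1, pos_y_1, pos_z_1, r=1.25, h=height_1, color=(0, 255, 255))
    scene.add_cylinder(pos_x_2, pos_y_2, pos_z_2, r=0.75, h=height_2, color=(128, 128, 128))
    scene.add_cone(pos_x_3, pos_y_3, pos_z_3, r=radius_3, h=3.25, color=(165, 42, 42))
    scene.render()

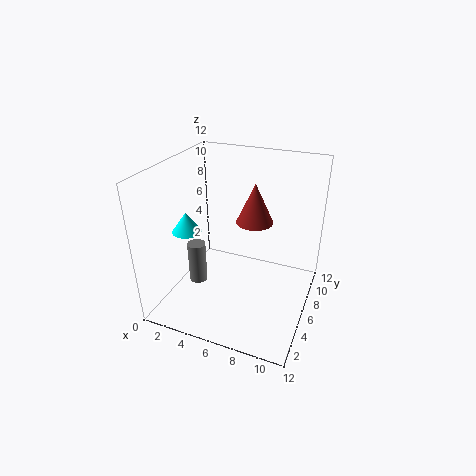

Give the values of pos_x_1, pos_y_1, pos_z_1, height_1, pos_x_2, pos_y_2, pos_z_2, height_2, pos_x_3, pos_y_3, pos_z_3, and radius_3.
pos_x_1 = 1.75; pos_y_1 = 5; pos_z_1 = 6.25; height_1 = 1.75; pos_x_2 = 3; pos_y_2 = 4.25; pos_z_2 = 2.25; height_2 = 3.5; pos_x_3 = 7.25; pos_y_3 = 6.5; pos_z_3 = 7.5; radius_3 = 1.5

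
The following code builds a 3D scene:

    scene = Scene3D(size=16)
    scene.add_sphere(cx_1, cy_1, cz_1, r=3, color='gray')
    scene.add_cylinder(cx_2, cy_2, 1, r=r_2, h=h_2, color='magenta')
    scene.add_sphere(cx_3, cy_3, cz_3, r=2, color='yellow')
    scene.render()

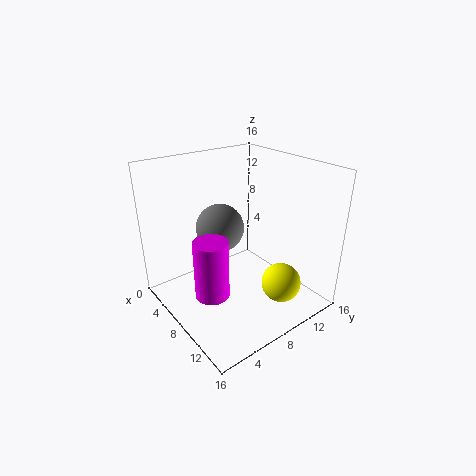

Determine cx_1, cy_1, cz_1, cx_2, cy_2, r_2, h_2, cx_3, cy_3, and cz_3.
cx_1 = 3; cy_1 = 9; cz_1 = 7; cx_2 = 7; cy_2 = 5; r_2 = 2; h_2 = 7; cx_3 = 14; cy_3 = 9; cz_3 = 5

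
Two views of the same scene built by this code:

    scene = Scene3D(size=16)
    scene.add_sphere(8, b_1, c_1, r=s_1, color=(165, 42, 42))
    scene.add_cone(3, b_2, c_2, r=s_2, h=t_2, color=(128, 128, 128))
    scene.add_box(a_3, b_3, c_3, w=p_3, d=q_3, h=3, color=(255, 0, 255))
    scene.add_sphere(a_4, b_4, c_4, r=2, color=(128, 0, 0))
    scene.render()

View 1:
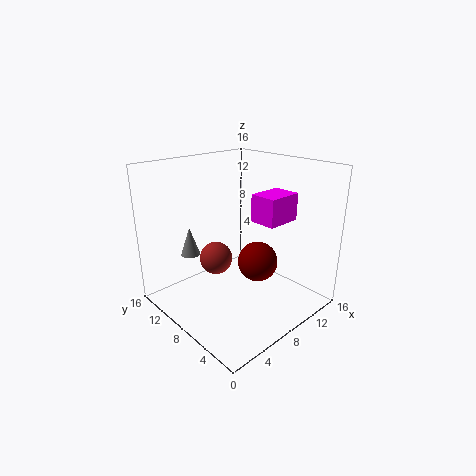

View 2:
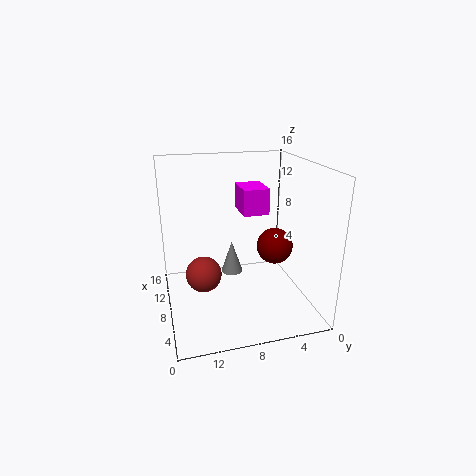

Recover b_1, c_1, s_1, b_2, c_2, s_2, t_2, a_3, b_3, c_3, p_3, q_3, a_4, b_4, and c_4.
b_1 = 12
c_1 = 4
s_1 = 2
b_2 = 10
c_2 = 7
s_2 = 1
t_2 = 3
a_3 = 9
b_3 = 4
c_3 = 10
p_3 = 4
q_3 = 3
a_4 = 7
b_4 = 4
c_4 = 7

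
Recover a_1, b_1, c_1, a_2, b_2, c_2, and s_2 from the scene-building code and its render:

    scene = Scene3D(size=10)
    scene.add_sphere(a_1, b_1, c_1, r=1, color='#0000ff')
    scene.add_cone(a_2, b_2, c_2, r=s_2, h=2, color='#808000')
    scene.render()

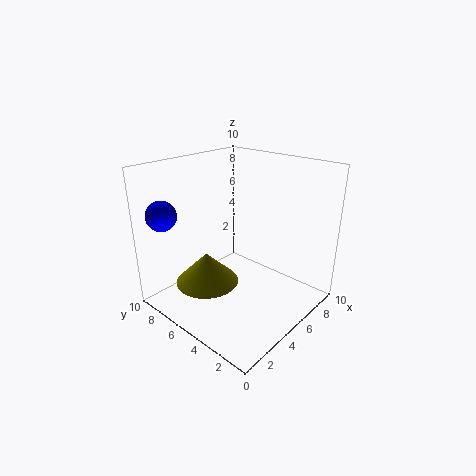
a_1 = 1, b_1 = 8, c_1 = 7, a_2 = 2, b_2 = 5, c_2 = 3, s_2 = 2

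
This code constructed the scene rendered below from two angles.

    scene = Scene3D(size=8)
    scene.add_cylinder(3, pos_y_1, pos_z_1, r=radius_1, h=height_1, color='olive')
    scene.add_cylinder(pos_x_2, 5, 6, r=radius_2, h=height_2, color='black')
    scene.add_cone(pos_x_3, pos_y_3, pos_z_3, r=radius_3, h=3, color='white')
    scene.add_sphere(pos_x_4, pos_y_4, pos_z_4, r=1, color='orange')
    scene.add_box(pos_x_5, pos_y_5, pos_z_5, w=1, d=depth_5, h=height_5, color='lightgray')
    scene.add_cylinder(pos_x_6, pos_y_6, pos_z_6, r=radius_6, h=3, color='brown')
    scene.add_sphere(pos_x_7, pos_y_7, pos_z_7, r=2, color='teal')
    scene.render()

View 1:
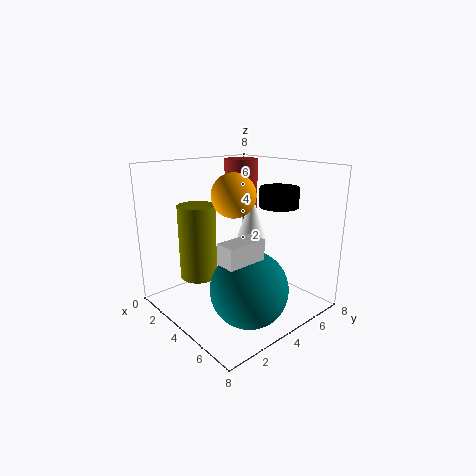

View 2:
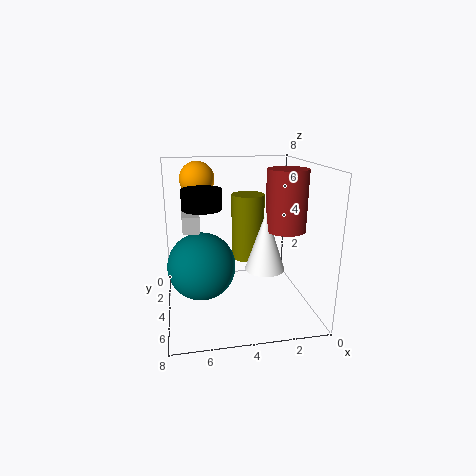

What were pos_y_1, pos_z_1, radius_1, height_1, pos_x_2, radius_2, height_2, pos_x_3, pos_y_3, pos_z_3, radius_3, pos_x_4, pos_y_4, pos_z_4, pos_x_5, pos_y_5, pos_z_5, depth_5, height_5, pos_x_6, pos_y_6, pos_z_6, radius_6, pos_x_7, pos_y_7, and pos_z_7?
pos_y_1 = 2
pos_z_1 = 2
radius_1 = 1
height_1 = 4
pos_x_2 = 6
radius_2 = 1
height_2 = 1
pos_x_3 = 3
pos_y_3 = 6
pos_z_3 = 3
radius_3 = 1
pos_x_4 = 6
pos_y_4 = 2
pos_z_4 = 7
pos_x_5 = 6
pos_y_5 = 1
pos_z_5 = 4
depth_5 = 2
height_5 = 1
pos_x_6 = 2
pos_y_6 = 6
pos_z_6 = 5
radius_6 = 1
pos_x_7 = 6
pos_y_7 = 3
pos_z_7 = 2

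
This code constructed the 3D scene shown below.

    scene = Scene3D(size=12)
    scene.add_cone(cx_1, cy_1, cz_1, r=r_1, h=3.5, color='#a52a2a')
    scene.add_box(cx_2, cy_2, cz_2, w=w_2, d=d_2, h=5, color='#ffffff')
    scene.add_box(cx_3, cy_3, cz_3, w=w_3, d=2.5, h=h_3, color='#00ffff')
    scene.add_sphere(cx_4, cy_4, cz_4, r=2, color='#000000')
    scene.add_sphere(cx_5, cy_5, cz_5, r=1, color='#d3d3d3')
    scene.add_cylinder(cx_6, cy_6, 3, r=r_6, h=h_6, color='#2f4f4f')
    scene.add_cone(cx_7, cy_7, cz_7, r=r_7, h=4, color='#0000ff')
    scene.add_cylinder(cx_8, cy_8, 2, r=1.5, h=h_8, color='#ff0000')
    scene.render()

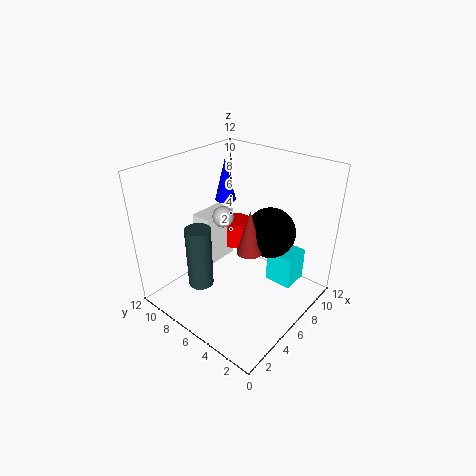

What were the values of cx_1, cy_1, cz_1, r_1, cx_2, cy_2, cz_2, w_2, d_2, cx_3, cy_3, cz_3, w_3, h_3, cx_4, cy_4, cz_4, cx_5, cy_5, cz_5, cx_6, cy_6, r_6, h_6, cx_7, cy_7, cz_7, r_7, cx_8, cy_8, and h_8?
cx_1 = 5; cy_1 = 4; cz_1 = 6; r_1 = 1; cx_2 = 6.5; cy_2 = 10; cz_2 = 1; w_2 = 3.5; d_2 = 2; cx_3 = 9; cy_3 = 2.5; cz_3 = 0.5; w_3 = 2.5; h_3 = 3; cx_4 = 7; cy_4 = 3.5; cz_4 = 7; cx_5 = 8; cy_5 = 9.5; cz_5 = 6; cx_6 = 2.5; cy_6 = 7; r_6 = 1; h_6 = 5; cx_7 = 9.5; cy_7 = 10.5; cz_7 = 7; r_7 = 1; cx_8 = 10.5; cy_8 = 10; h_8 = 2.5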